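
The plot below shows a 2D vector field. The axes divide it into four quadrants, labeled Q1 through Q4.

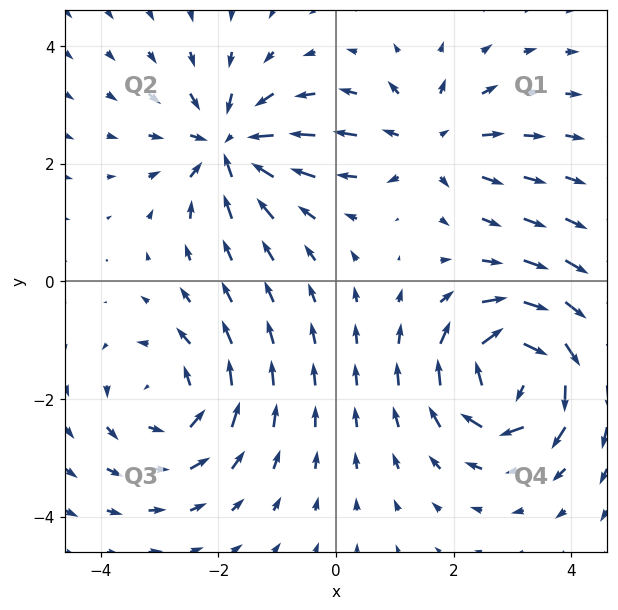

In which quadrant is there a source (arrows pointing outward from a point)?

The source sits at approximately (1.6, 2.4), which lies in quadrant Q1. The divergence there is about +4, positive as expected for a source.

Q1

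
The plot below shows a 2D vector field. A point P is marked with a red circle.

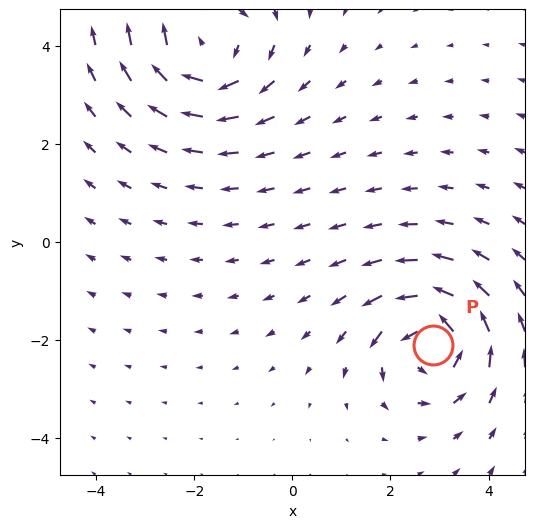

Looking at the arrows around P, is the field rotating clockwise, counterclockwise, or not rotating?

counterclockwise

Near P at (2.9, -2.1) the arrows circulate counterclockwise. The curl (z-component) there is about +5; positive curl means counterclockwise rotation.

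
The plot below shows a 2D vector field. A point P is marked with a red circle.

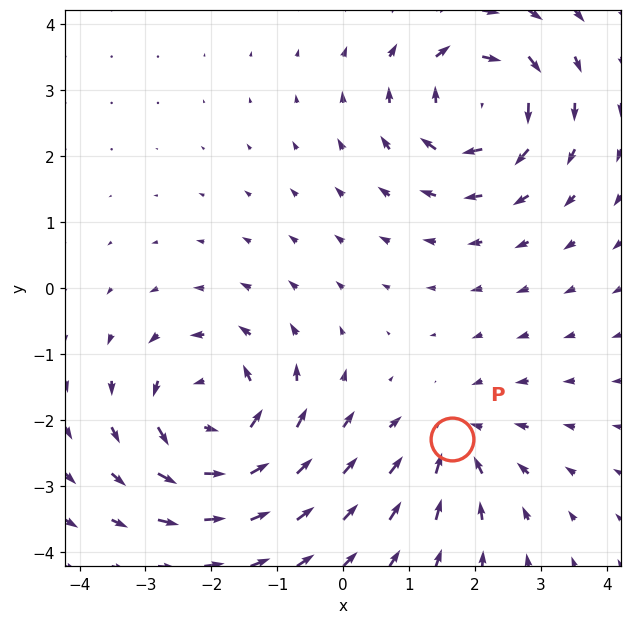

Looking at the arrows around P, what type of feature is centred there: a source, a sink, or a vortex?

At P (1.6, -2.3) the arrows converge inward. Divergence about -3, curl ≈0 — negative divergence with near-zero curl is a sink.

sink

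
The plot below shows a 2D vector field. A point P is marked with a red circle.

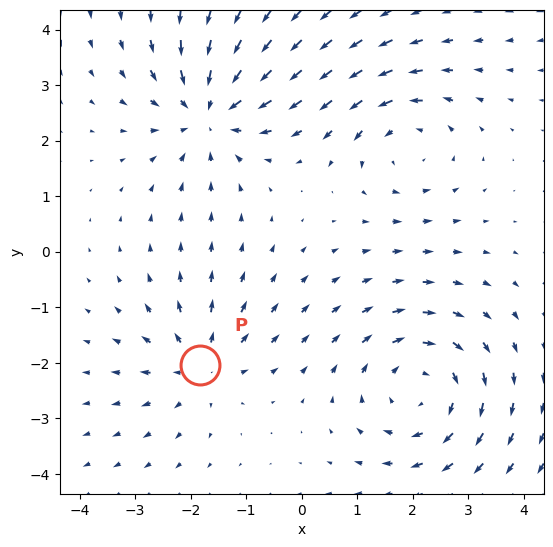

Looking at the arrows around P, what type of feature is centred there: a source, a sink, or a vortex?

source

At P (-1.8, -2.0) the arrows spread outward. Divergence about +4, curl ≈0 — positive divergence with near-zero curl is a source.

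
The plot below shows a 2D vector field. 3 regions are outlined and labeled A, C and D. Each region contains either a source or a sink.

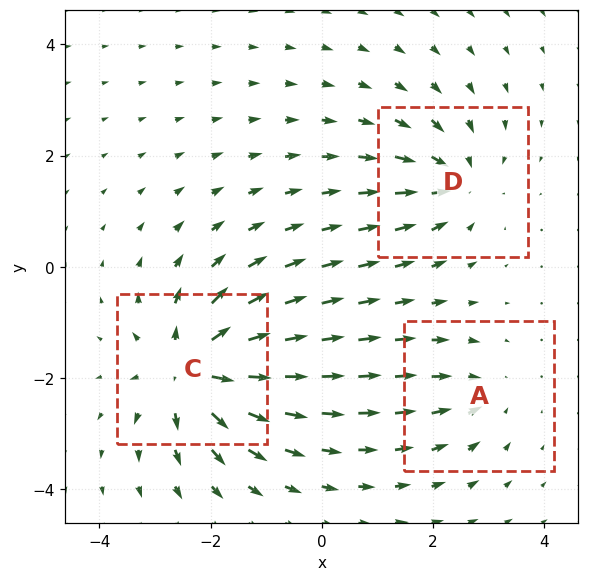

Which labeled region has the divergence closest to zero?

A

Divergence at each region's feature centre — A: about -2, C: about +5, D: about -4. Region A is closest to zero.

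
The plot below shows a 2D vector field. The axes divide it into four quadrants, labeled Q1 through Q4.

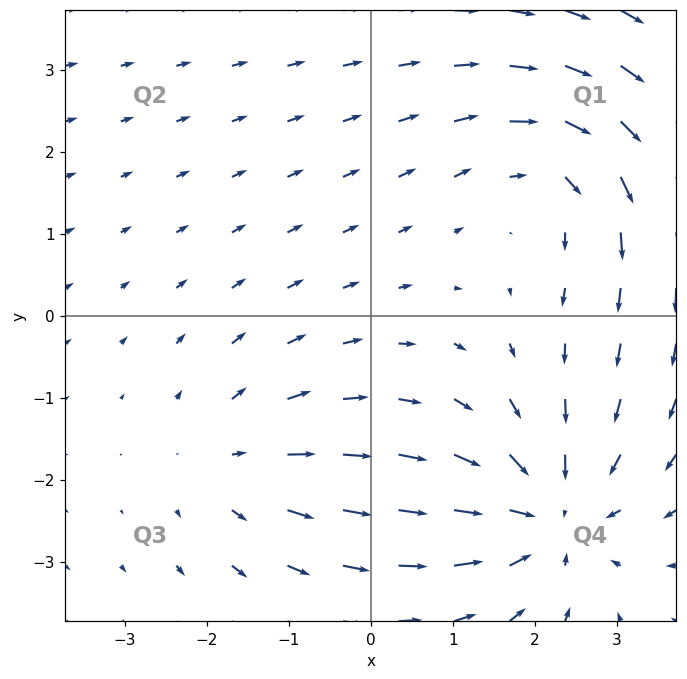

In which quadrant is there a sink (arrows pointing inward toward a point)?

Q4

The sink sits at approximately (2.2, -2.4), which lies in quadrant Q4. The divergence there is about -5, negative as expected for a sink.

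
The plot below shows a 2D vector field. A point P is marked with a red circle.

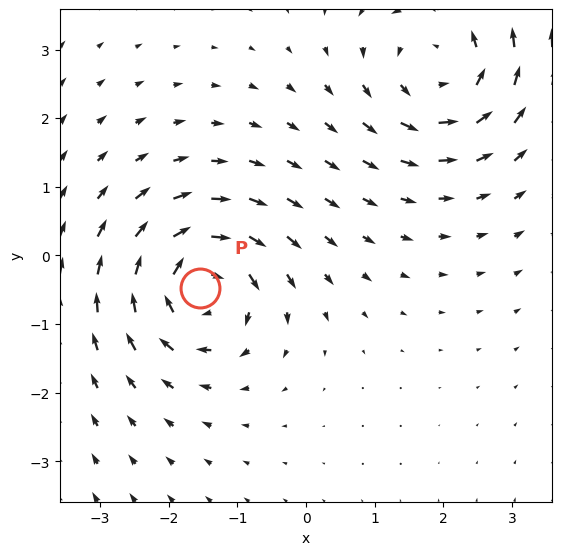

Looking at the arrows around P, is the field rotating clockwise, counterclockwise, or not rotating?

Near P at (-1.5, -0.5) the arrows circulate clockwise. The curl (z-component) there is about -6; negative curl means clockwise rotation.

clockwise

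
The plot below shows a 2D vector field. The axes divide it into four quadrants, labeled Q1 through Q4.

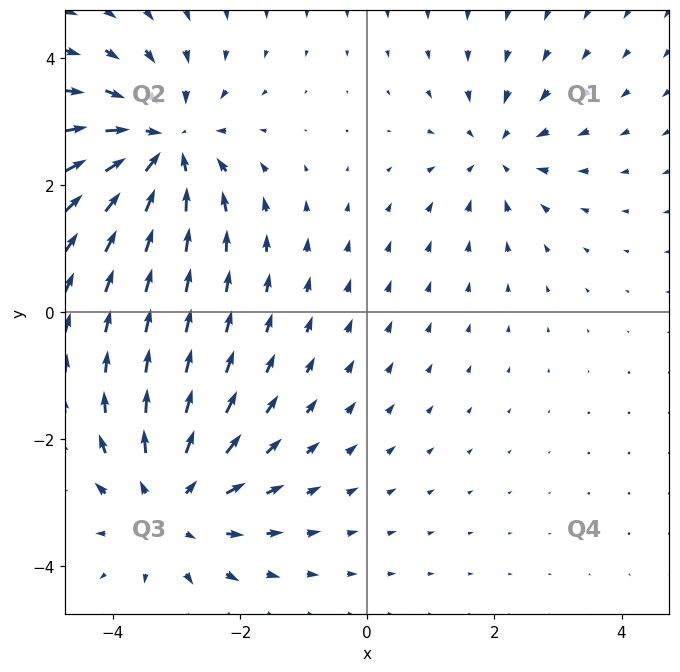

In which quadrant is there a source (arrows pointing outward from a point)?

The source sits at approximately (-3.1, -3.0), which lies in quadrant Q3. The divergence there is about +4, positive as expected for a source.

Q3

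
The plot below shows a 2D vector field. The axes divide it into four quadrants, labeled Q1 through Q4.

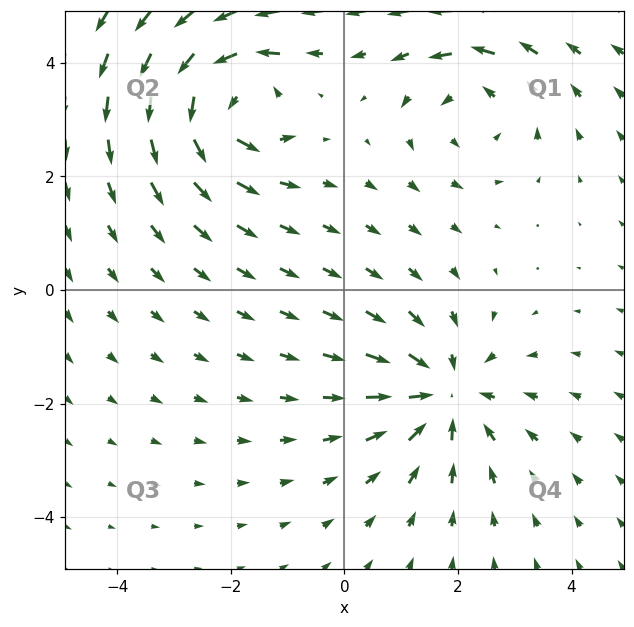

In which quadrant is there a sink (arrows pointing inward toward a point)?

Q4

The sink sits at approximately (1.8, -1.8), which lies in quadrant Q4. The divergence there is about -4, negative as expected for a sink.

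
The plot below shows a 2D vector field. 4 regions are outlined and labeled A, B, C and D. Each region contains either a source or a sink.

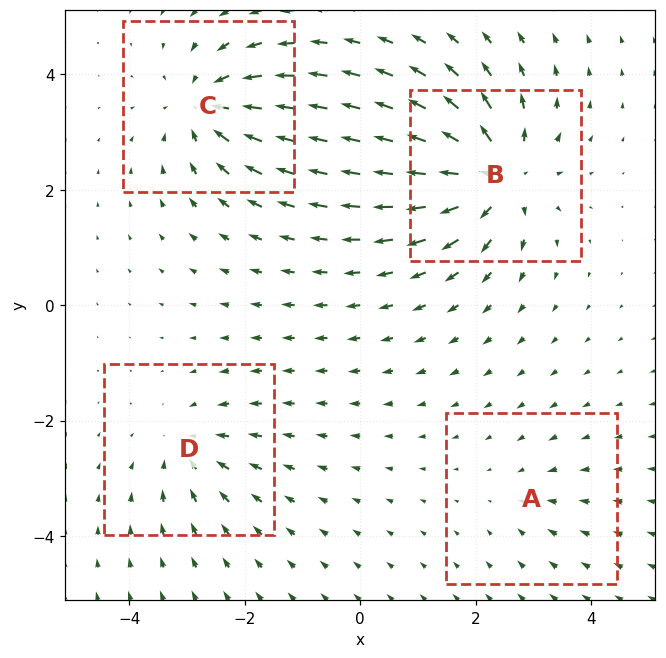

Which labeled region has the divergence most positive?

B

Divergence at each region's feature centre — A: about -2, B: about +7, C: about -6, D: about -4. Region B is most positive.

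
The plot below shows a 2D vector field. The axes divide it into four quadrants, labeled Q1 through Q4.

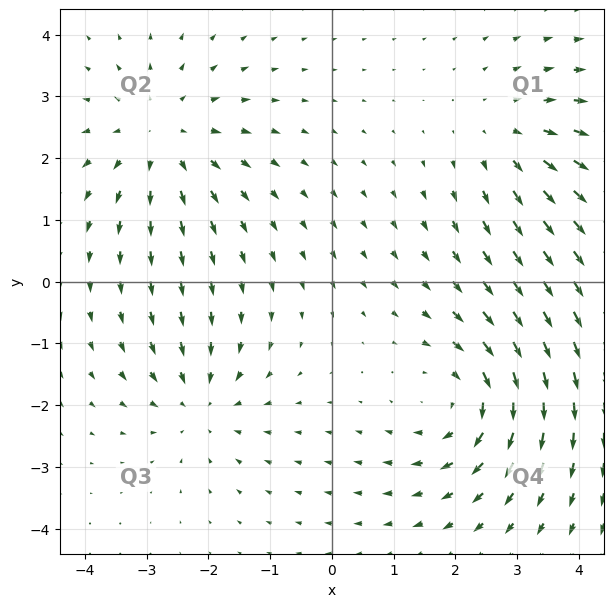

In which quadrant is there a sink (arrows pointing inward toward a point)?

Q3

The sink sits at approximately (-2.1, -2.0), which lies in quadrant Q3. The divergence there is about -4, negative as expected for a sink.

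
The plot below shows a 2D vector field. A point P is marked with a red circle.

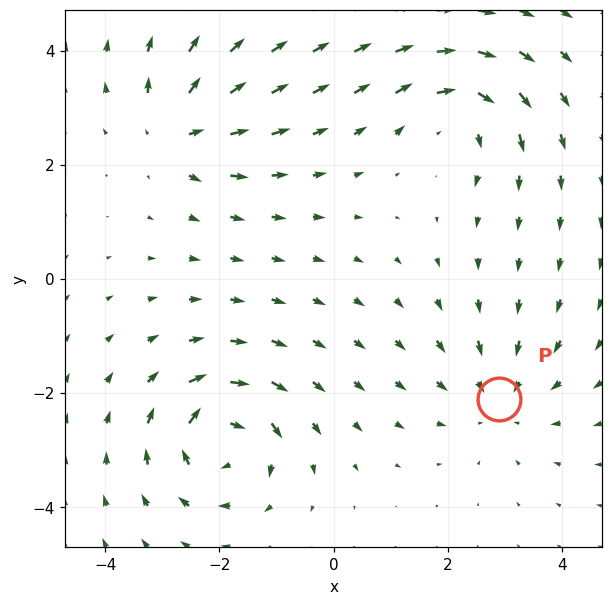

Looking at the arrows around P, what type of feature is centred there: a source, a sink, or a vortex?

At P (2.9, -2.1) the arrows converge inward. Divergence about -3, curl ≈0 — negative divergence with near-zero curl is a sink.

sink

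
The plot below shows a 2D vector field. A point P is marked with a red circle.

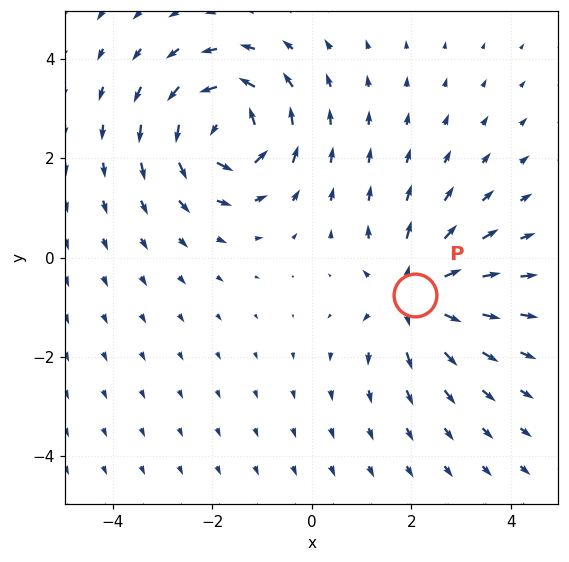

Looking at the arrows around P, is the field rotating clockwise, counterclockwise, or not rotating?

not rotating

Near P at (2.1, -0.7) the arrows show no circulation. The curl there is ≈0.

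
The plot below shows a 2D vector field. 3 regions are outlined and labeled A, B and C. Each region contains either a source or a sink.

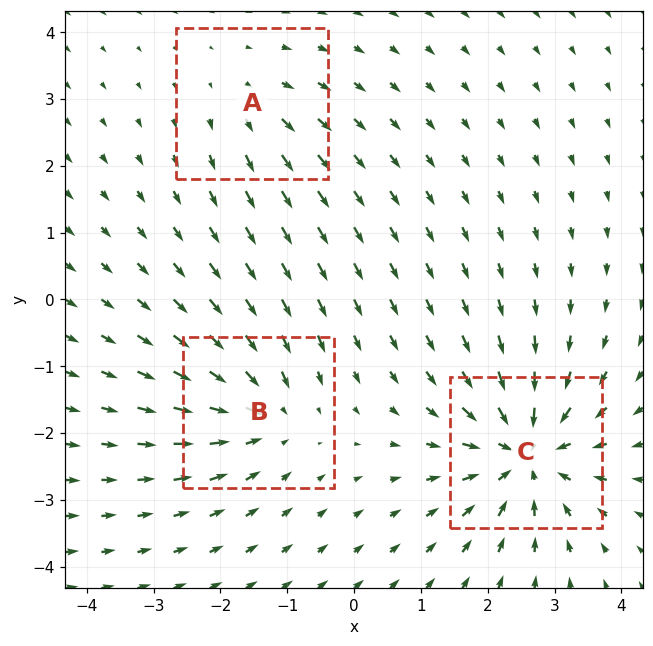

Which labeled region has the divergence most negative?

Divergence at each region's feature centre — A: about +2, B: about -4, C: about -6. Region C is most negative.

C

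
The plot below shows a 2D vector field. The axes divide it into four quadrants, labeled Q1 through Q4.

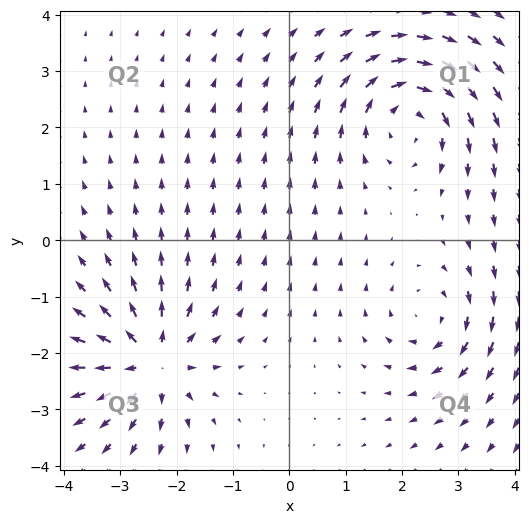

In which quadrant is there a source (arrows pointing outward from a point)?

Q3

The source sits at approximately (-2.4, -2.1), which lies in quadrant Q3. The divergence there is about +6, positive as expected for a source.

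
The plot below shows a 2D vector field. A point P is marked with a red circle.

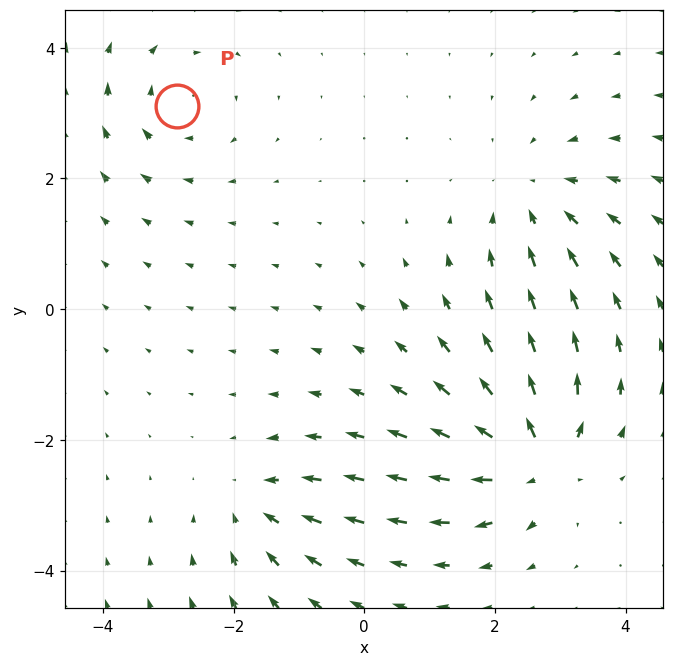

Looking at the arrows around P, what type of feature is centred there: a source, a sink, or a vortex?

At P (-2.9, 3.1) the arrows circulate clockwise. Divergence ≈0, curl about -4 — near-zero divergence with nonzero curl is a vortex.

vortex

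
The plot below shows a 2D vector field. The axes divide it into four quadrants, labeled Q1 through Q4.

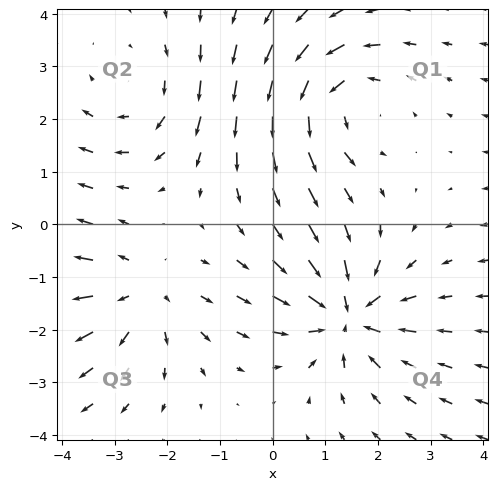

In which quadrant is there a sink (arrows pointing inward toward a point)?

The sink sits at approximately (1.4, -1.7), which lies in quadrant Q4. The divergence there is about -4, negative as expected for a sink.

Q4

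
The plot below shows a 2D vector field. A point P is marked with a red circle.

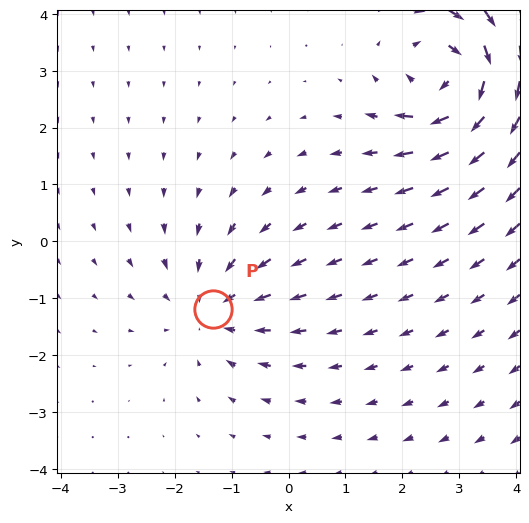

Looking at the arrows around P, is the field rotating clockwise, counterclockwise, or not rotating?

Near P at (-1.3, -1.2) the arrows show no circulation. The curl there is ≈0.

not rotating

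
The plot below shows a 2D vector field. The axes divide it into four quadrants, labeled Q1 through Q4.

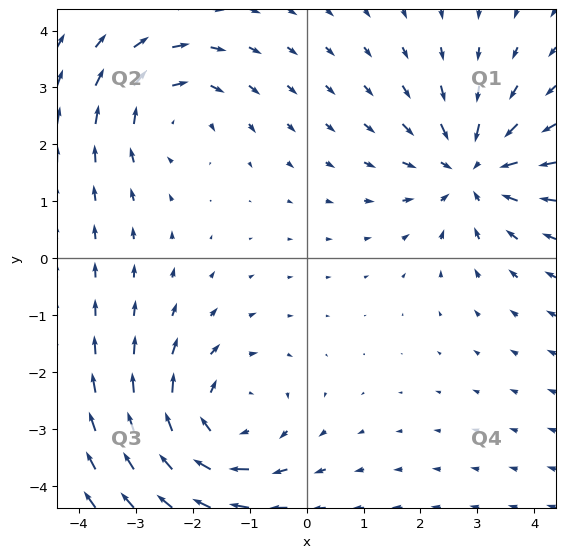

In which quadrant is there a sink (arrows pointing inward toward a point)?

Q1

The sink sits at approximately (2.9, 1.5), which lies in quadrant Q1. The divergence there is about -3, negative as expected for a sink.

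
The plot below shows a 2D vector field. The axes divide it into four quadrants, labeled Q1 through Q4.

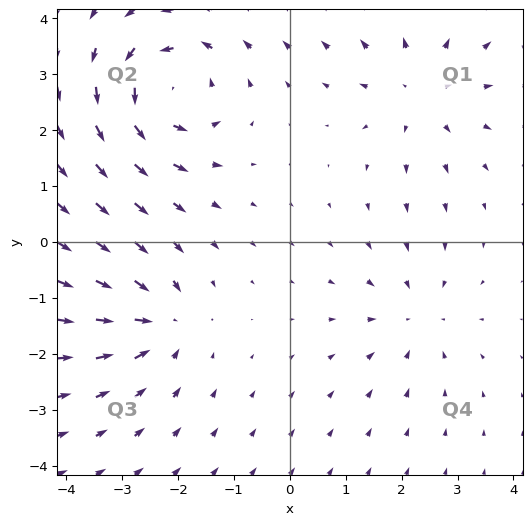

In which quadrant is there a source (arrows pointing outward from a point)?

The source sits at approximately (2.4, 2.7), which lies in quadrant Q1. The divergence there is about +3, positive as expected for a source.

Q1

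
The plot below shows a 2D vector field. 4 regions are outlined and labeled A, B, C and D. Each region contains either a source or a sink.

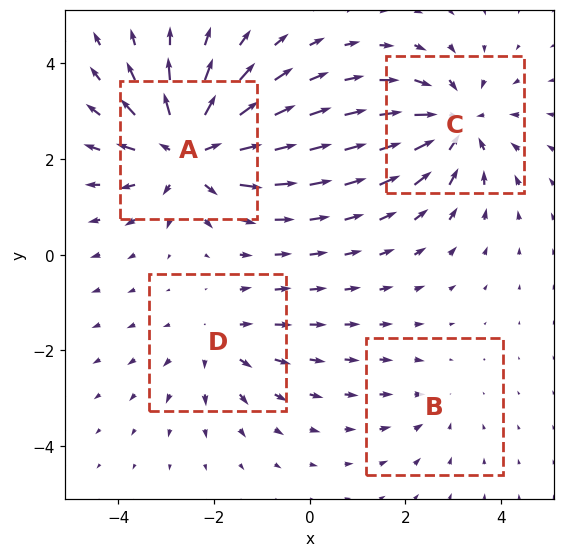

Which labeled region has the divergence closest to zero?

Divergence at each region's feature centre — A: about +6, B: about -2, C: about -5, D: about +3. Region B is closest to zero.

B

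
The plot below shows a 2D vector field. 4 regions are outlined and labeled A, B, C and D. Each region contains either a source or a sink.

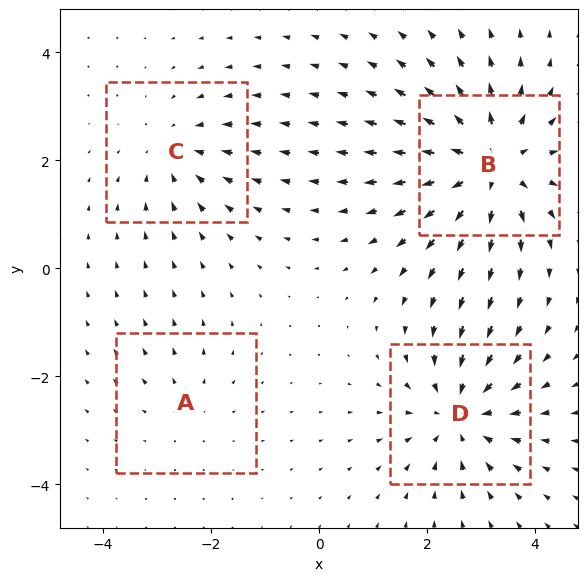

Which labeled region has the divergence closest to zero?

Divergence at each region's feature centre — A: about +2, B: about +7, C: about -3, D: about -5. Region A is closest to zero.

A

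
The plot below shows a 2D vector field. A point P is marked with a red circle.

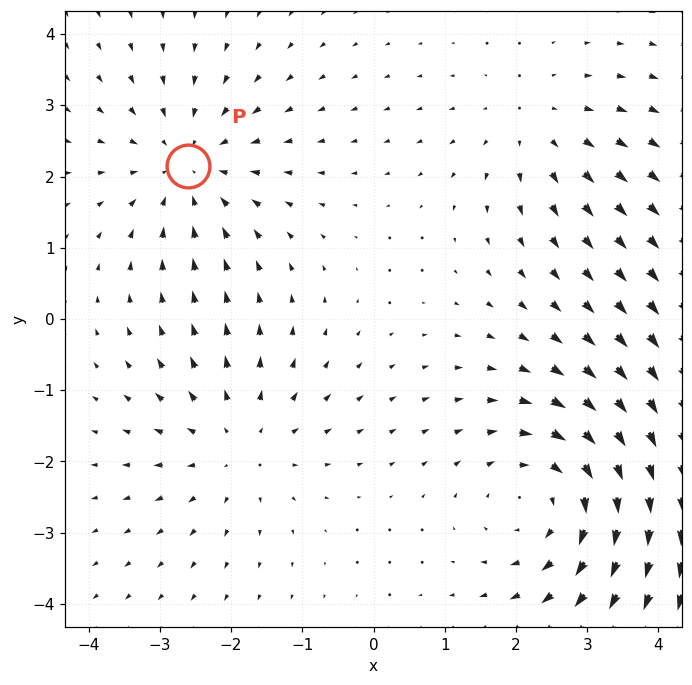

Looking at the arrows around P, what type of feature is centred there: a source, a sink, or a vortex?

At P (-2.6, 2.2) the arrows converge inward. Divergence about -3, curl ≈0 — negative divergence with near-zero curl is a sink.

sink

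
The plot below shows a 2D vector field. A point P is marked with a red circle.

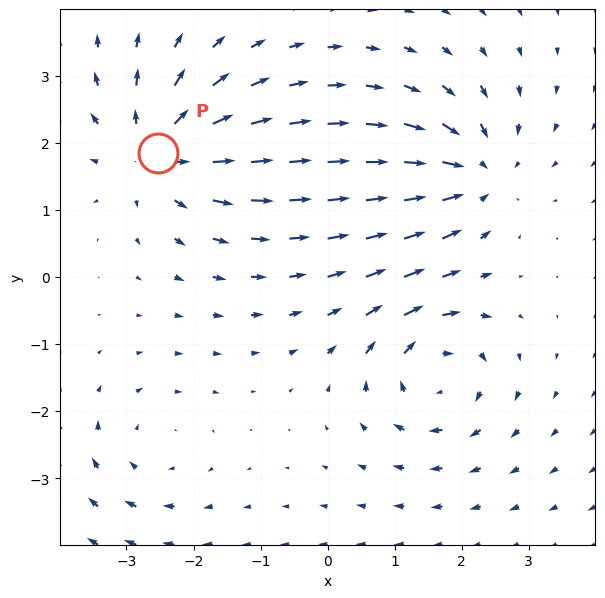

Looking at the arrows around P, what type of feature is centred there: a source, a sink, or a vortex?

At P (-2.5, 1.8) the arrows spread outward. Divergence about +5, curl ≈0 — positive divergence with near-zero curl is a source.

source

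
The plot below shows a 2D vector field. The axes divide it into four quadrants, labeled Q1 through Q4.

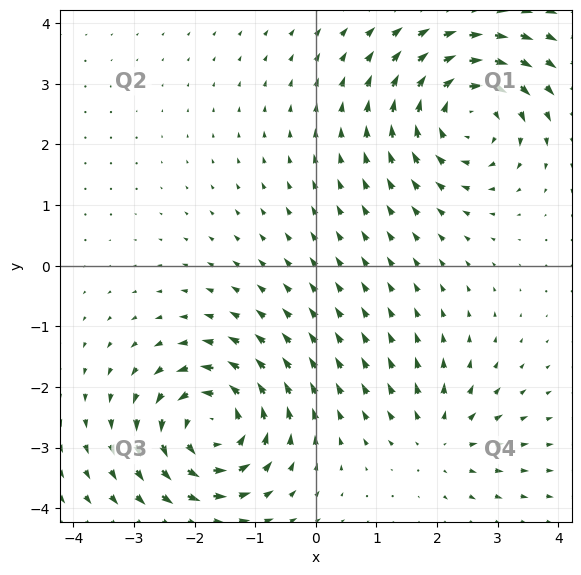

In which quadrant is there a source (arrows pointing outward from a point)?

The source sits at approximately (2.1, -2.8), which lies in quadrant Q4. The divergence there is about +4, positive as expected for a source.

Q4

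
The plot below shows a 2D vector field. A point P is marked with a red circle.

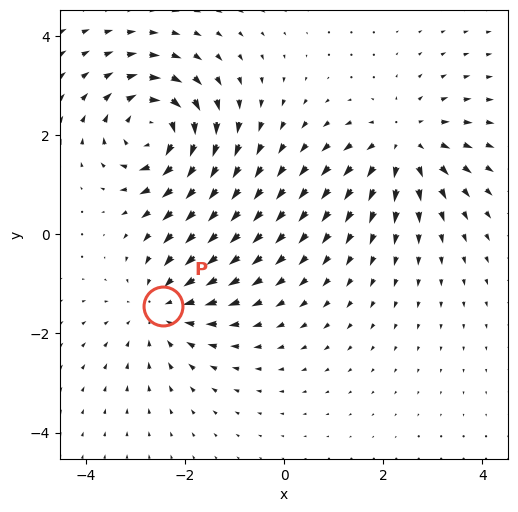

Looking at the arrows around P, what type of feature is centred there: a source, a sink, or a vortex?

At P (-2.4, -1.5) the arrows converge inward. Divergence about -3, curl ≈0 — negative divergence with near-zero curl is a sink.

sink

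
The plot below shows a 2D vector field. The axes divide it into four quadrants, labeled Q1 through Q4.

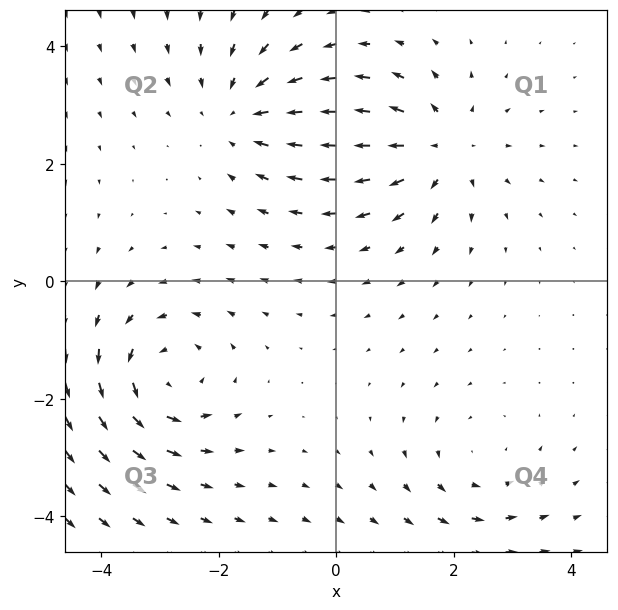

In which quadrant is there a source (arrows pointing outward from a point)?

Q1

The source sits at approximately (1.8, 2.3), which lies in quadrant Q1. The divergence there is about +5, positive as expected for a source.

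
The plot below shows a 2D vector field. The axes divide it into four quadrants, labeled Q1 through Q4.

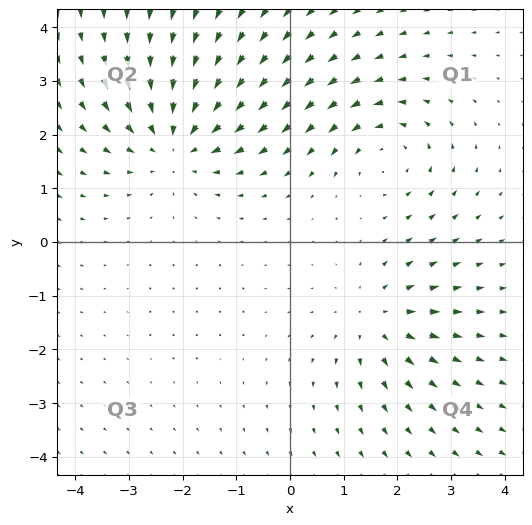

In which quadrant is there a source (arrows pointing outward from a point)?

The source sits at approximately (1.6, -1.5), which lies in quadrant Q4. The divergence there is about +3, positive as expected for a source.

Q4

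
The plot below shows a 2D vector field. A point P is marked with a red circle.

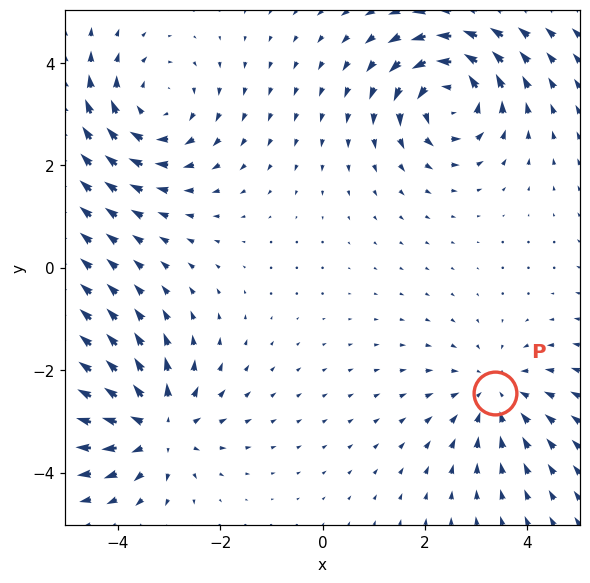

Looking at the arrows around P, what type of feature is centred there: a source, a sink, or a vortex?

At P (3.4, -2.5) the arrows converge inward. Divergence about -2, curl ≈0 — negative divergence with near-zero curl is a sink.

sink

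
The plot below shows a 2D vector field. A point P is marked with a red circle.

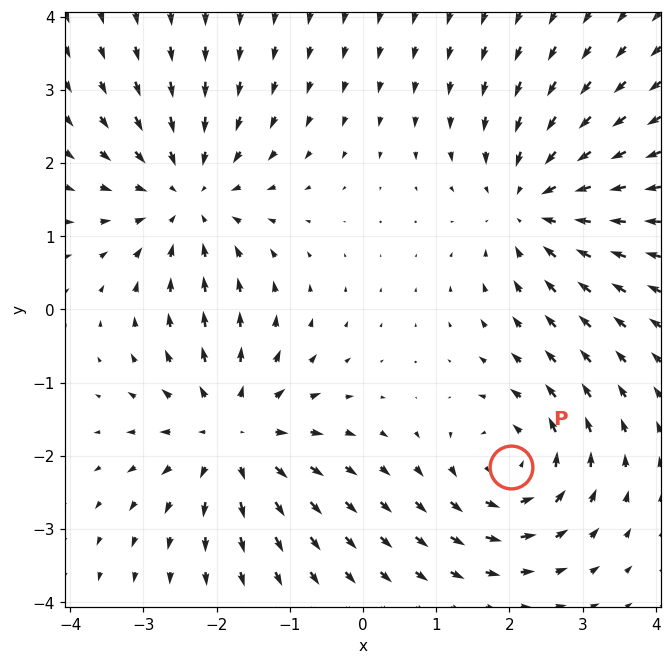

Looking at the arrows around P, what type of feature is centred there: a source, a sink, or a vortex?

At P (2.0, -2.1) the arrows circulate counterclockwise. Divergence ≈0, curl about +5 — near-zero divergence with nonzero curl is a vortex.

vortex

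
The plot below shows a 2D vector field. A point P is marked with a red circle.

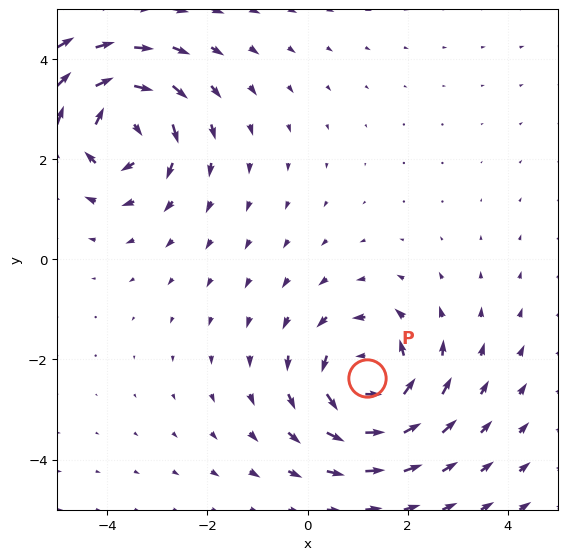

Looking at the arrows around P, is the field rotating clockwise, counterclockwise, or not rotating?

counterclockwise

Near P at (1.2, -2.4) the arrows circulate counterclockwise. The curl (z-component) there is about +4; positive curl means counterclockwise rotation.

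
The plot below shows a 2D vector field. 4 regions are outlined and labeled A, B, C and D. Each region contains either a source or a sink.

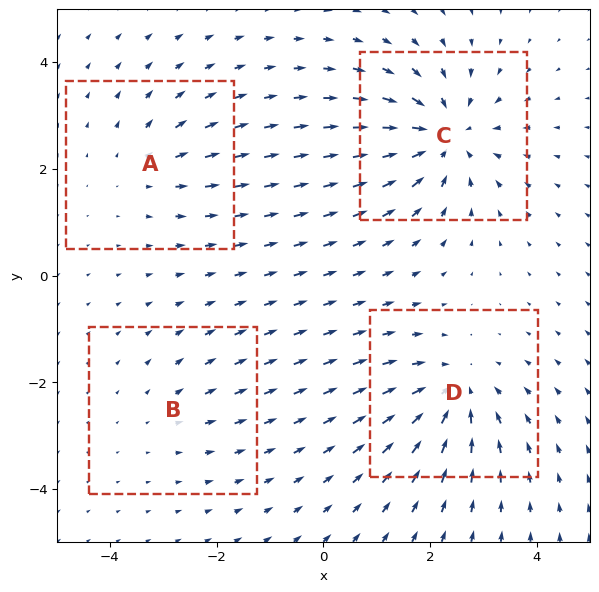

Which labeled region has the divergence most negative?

C

Divergence at each region's feature centre — A: about +3, B: about +2, C: about -6, D: about -5. Region C is most negative.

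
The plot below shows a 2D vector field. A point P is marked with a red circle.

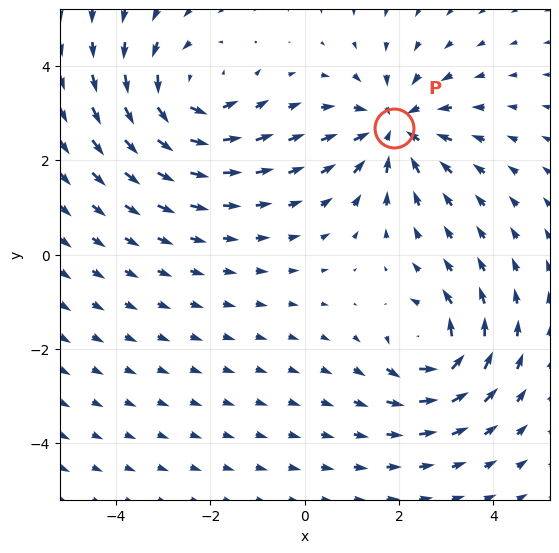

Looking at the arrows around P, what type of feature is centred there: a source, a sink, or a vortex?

sink

At P (1.9, 2.7) the arrows converge inward. Divergence about -3, curl ≈0 — negative divergence with near-zero curl is a sink.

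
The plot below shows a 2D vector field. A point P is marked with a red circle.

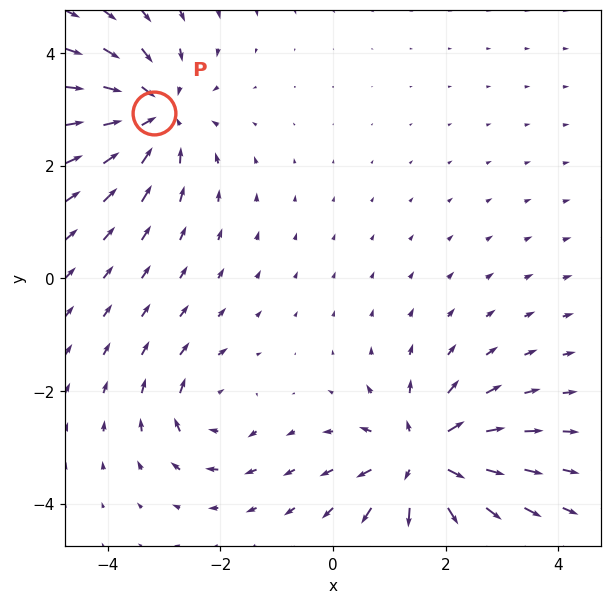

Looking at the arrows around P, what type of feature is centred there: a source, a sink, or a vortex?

sink

At P (-3.2, 2.9) the arrows converge inward. Divergence about -5, curl ≈0 — negative divergence with near-zero curl is a sink.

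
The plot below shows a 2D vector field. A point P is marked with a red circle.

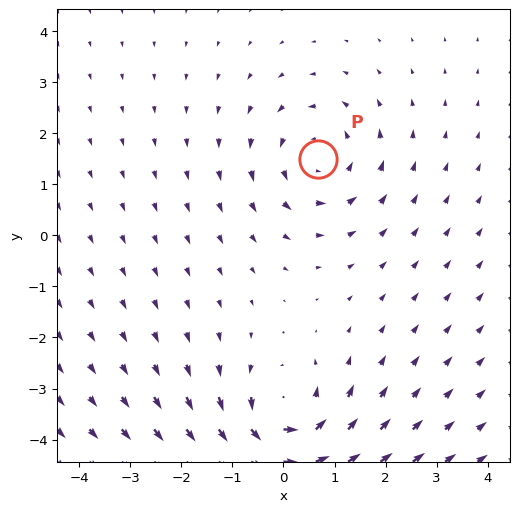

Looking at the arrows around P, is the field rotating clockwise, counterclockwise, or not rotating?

Near P at (0.7, 1.5) the arrows circulate counterclockwise. The curl (z-component) there is about +4; positive curl means counterclockwise rotation.

counterclockwise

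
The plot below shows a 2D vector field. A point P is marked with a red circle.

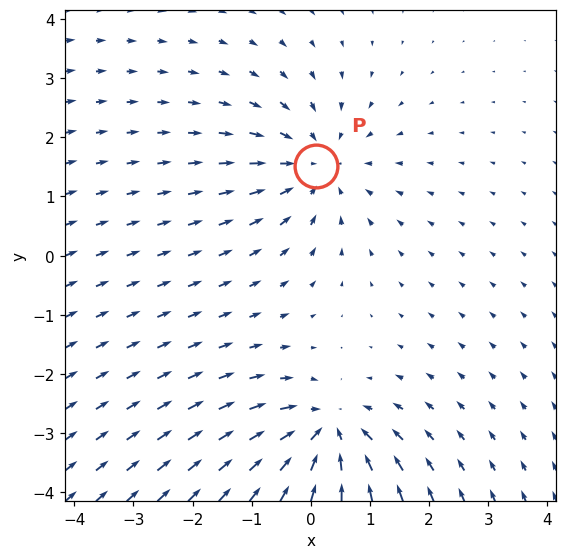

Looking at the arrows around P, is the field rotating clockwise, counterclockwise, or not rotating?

not rotating

Near P at (0.1, 1.5) the arrows show no circulation. The curl there is ≈0.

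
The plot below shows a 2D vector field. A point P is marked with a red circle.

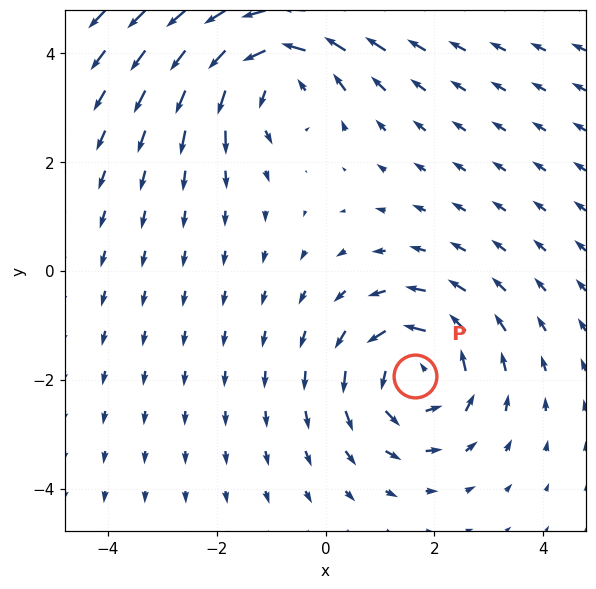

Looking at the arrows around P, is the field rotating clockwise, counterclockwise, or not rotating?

counterclockwise

Near P at (1.6, -1.9) the arrows circulate counterclockwise. The curl (z-component) there is about +3; positive curl means counterclockwise rotation.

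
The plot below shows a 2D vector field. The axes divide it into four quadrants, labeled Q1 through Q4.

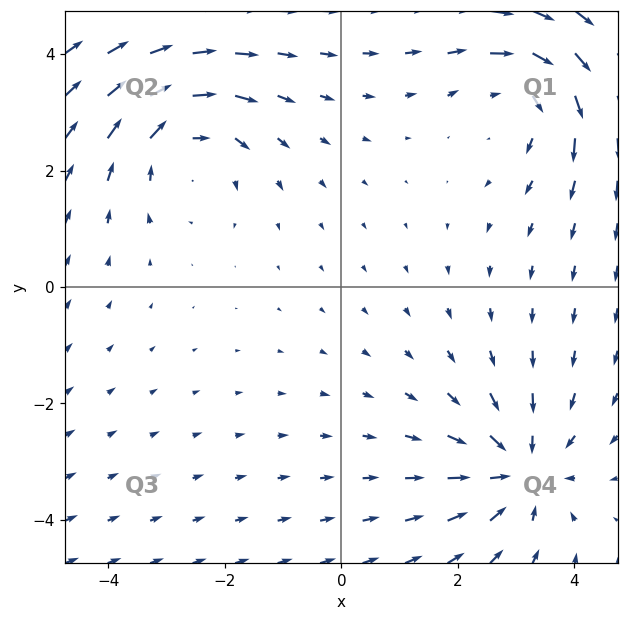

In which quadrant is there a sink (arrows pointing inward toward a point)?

Q4

The sink sits at approximately (3.1, -3.1), which lies in quadrant Q4. The divergence there is about -4, negative as expected for a sink.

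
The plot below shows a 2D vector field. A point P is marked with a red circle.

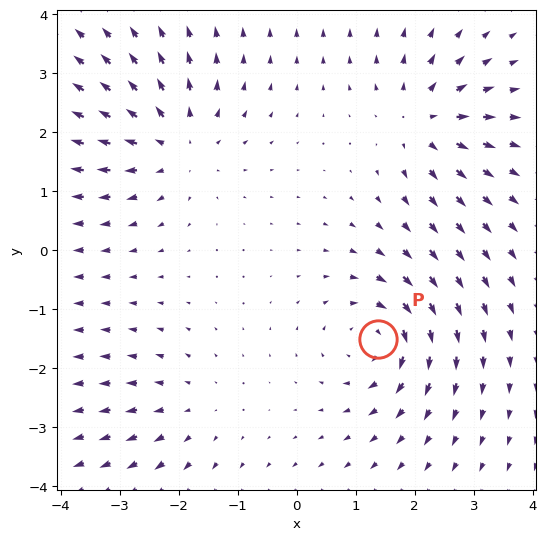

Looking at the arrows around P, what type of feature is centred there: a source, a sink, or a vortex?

At P (1.4, -1.5) the arrows circulate clockwise. Divergence ≈0, curl about -6 — near-zero divergence with nonzero curl is a vortex.

vortex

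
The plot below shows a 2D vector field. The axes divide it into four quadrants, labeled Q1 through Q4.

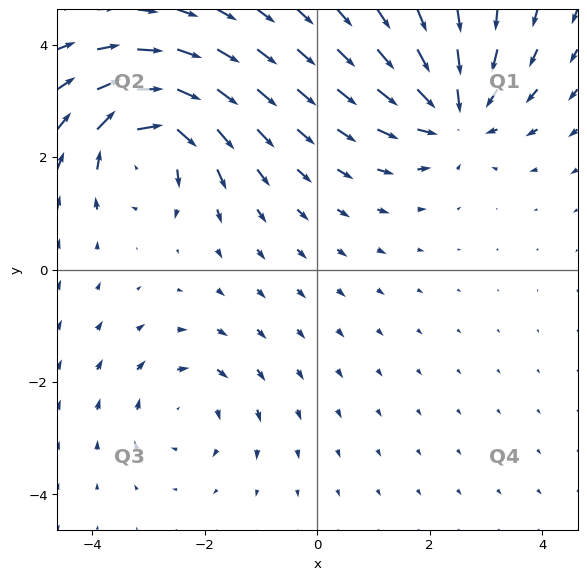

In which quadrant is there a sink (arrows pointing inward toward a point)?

The sink sits at approximately (2.4, 2.8), which lies in quadrant Q1. The divergence there is about -5, negative as expected for a sink.

Q1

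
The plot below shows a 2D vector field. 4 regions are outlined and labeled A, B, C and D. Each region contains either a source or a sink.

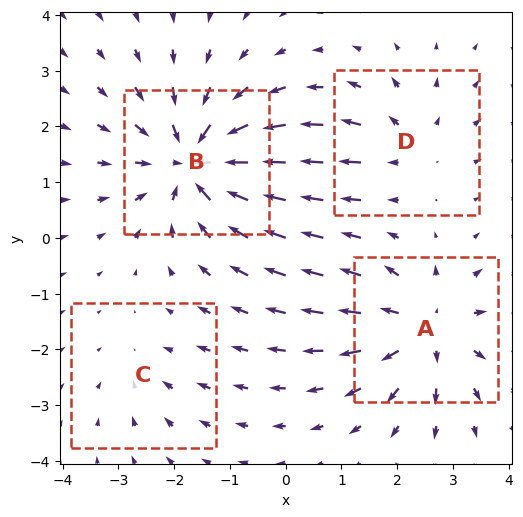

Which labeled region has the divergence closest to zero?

C

Divergence at each region's feature centre — A: about +5, B: about -6, C: about -2, D: about +3. Region C is closest to zero.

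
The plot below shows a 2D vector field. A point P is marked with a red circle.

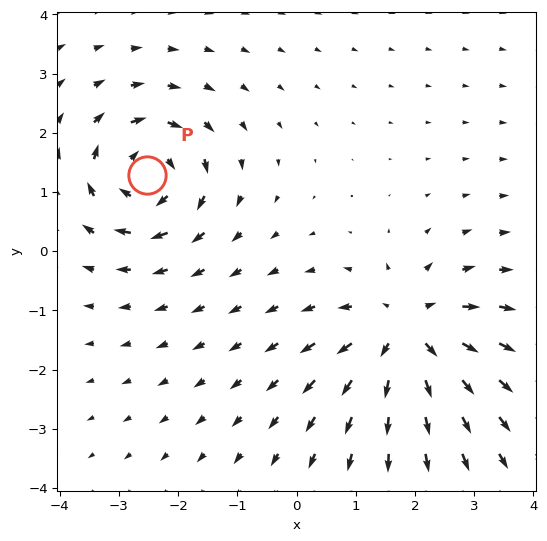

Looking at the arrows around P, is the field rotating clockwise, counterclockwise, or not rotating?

clockwise

Near P at (-2.5, 1.3) the arrows circulate clockwise. The curl (z-component) there is about -5; negative curl means clockwise rotation.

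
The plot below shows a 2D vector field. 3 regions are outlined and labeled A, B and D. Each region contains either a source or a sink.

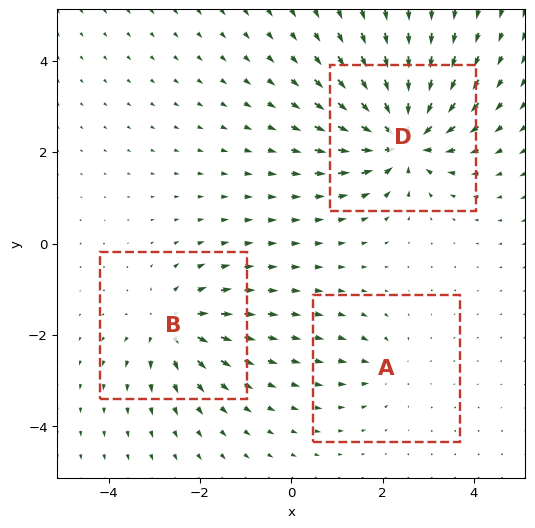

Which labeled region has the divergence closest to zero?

Divergence at each region's feature centre — A: about -2, B: about +4, D: about -6. Region A is closest to zero.

A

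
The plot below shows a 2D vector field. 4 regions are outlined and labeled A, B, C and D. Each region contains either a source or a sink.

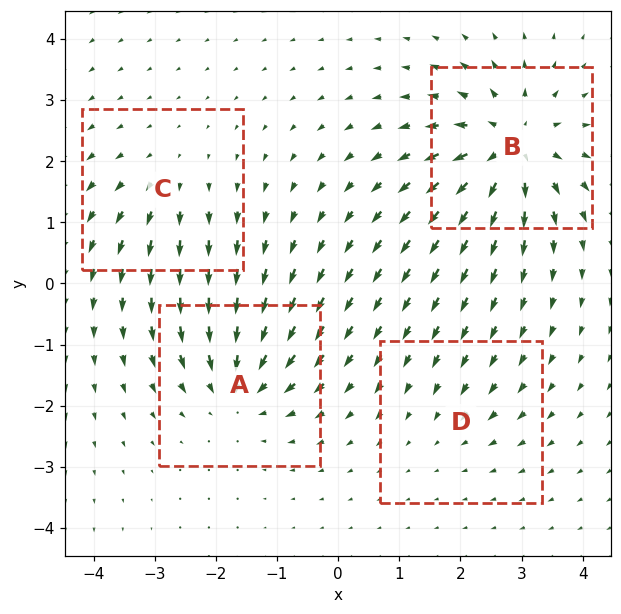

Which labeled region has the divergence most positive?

Divergence at each region's feature centre — A: about -6, B: about +8, C: about +3, D: about -2. Region B is most positive.

B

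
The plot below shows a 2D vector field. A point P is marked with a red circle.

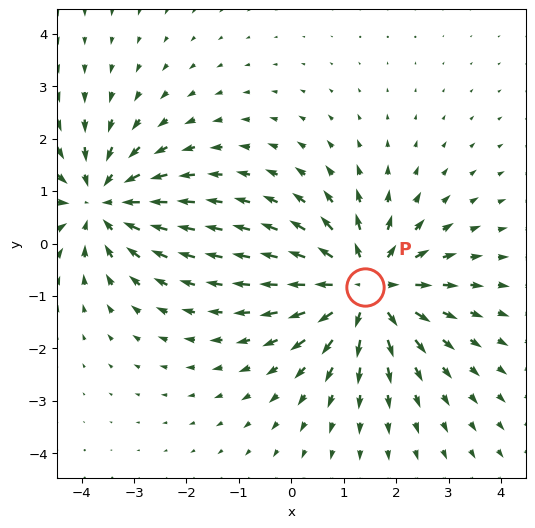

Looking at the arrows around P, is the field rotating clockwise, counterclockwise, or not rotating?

Near P at (1.4, -0.8) the arrows show no circulation. The curl there is ≈0.

not rotating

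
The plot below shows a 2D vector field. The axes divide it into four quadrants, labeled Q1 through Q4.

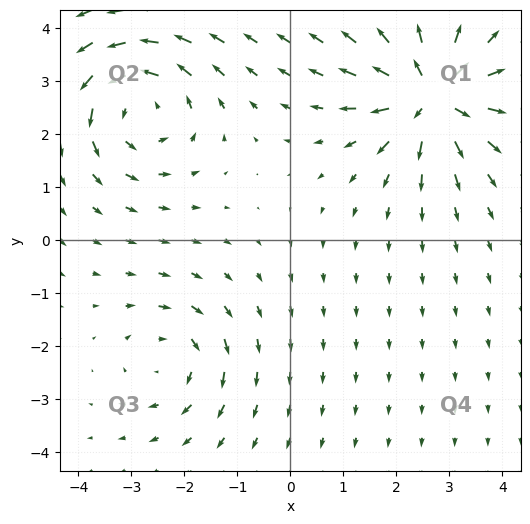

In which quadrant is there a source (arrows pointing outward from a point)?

Q1

The source sits at approximately (2.7, 2.7), which lies in quadrant Q1. The divergence there is about +6, positive as expected for a source.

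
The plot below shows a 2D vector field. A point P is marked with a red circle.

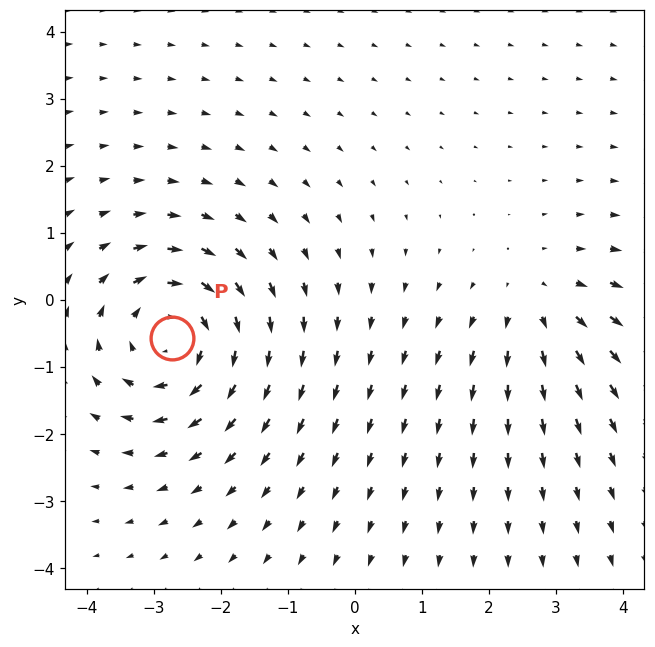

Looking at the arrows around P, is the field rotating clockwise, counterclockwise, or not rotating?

clockwise

Near P at (-2.7, -0.6) the arrows circulate clockwise. The curl (z-component) there is about -4; negative curl means clockwise rotation.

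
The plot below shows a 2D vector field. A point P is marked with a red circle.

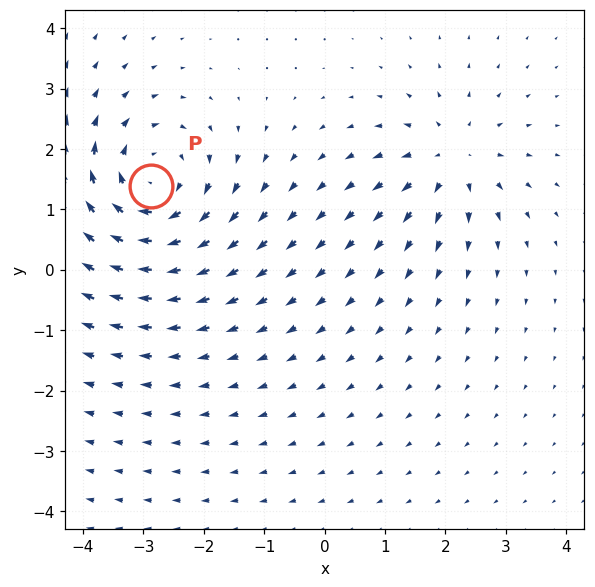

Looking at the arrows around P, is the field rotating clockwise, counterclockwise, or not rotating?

Near P at (-2.9, 1.4) the arrows circulate clockwise. The curl (z-component) there is about -4; negative curl means clockwise rotation.

clockwise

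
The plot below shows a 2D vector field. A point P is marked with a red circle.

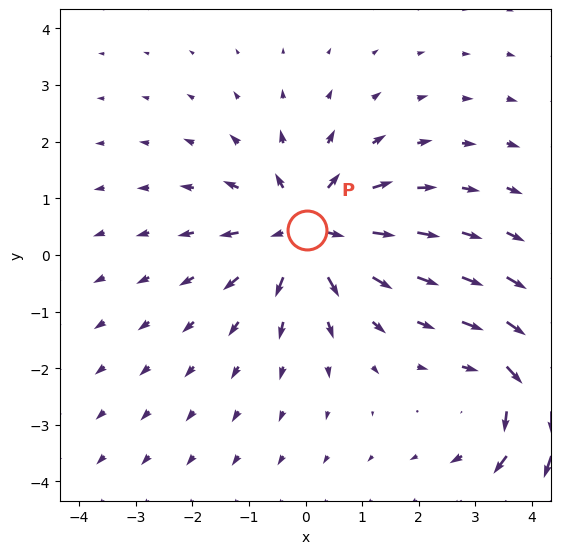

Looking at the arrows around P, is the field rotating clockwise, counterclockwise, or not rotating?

not rotating

Near P at (0.0, 0.4) the arrows show no circulation. The curl there is ≈0.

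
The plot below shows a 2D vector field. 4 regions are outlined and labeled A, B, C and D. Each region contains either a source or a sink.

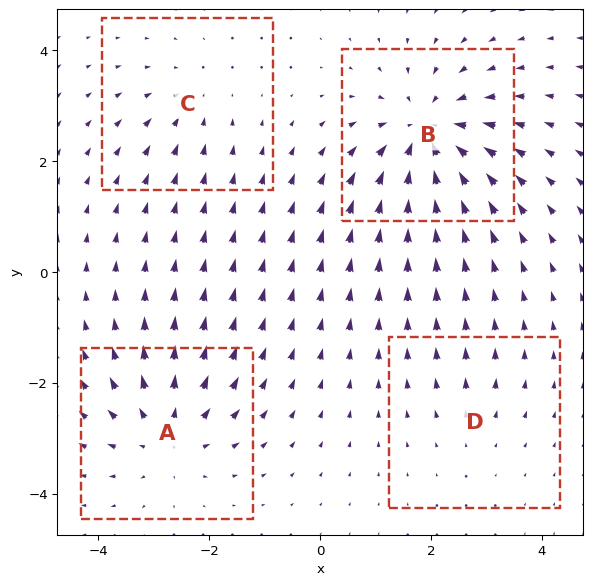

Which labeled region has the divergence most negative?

B

Divergence at each region's feature centre — A: about +5, B: about -7, C: about -3, D: about +2. Region B is most negative.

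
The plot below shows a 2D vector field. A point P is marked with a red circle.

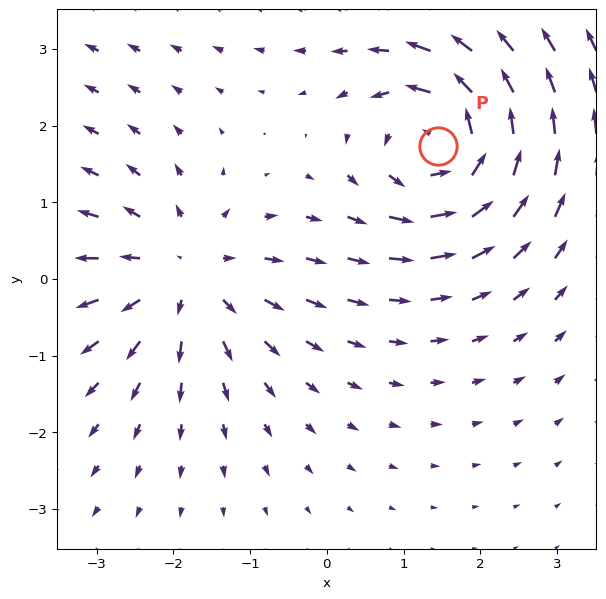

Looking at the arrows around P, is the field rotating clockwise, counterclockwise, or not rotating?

counterclockwise

Near P at (1.5, 1.7) the arrows circulate counterclockwise. The curl (z-component) there is about +6; positive curl means counterclockwise rotation.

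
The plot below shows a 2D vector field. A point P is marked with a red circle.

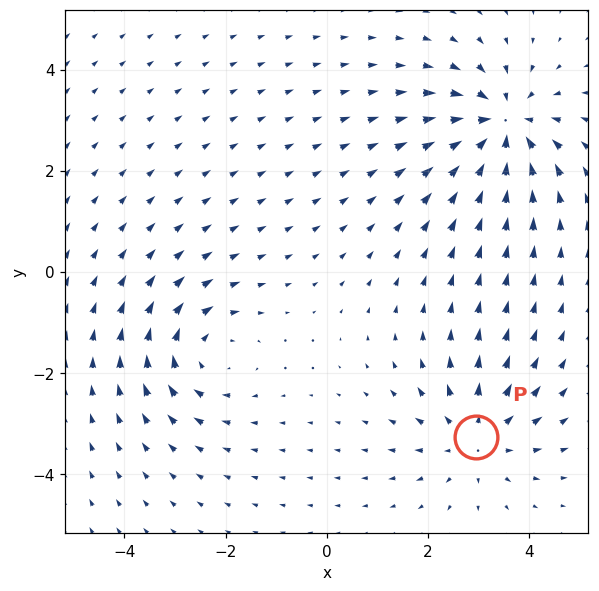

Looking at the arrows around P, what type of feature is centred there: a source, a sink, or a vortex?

source

At P (3.0, -3.3) the arrows spread outward. Divergence about +3, curl ≈0 — positive divergence with near-zero curl is a source.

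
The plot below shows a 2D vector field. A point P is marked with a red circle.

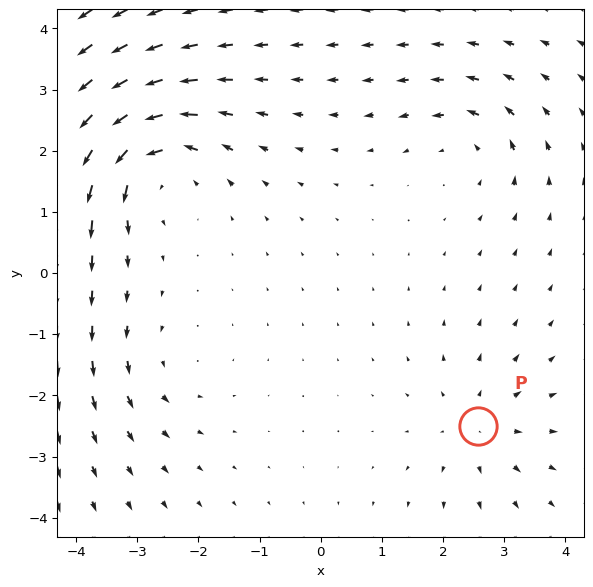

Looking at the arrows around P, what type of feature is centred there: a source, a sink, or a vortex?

At P (2.6, -2.5) the arrows spread outward. Divergence about +3, curl ≈0 — positive divergence with near-zero curl is a source.

source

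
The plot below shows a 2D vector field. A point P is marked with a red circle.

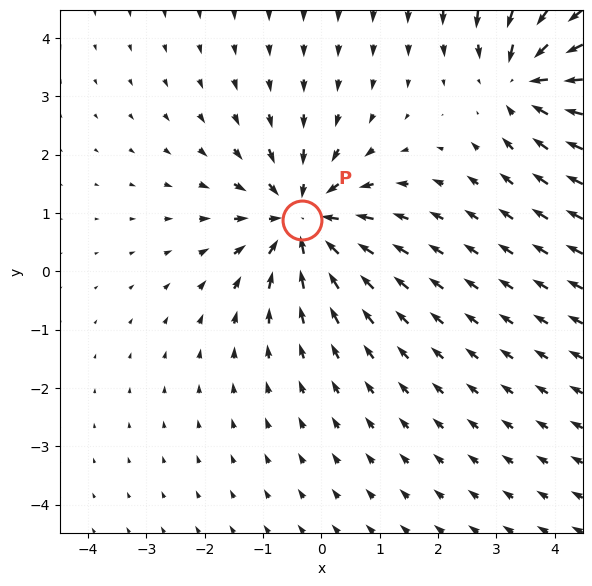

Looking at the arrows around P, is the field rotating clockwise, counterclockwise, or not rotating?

Near P at (-0.3, 0.9) the arrows show no circulation. The curl there is ≈0.

not rotating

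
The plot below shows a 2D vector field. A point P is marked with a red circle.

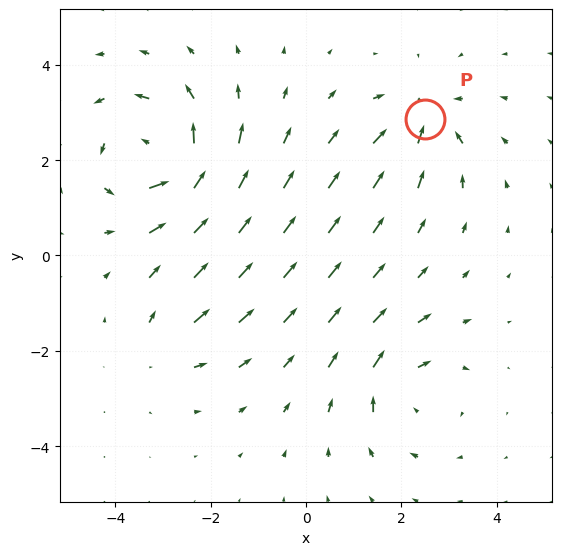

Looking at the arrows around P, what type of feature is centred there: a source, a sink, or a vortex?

At P (2.5, 2.9) the arrows converge inward. Divergence about -4, curl ≈0 — negative divergence with near-zero curl is a sink.

sink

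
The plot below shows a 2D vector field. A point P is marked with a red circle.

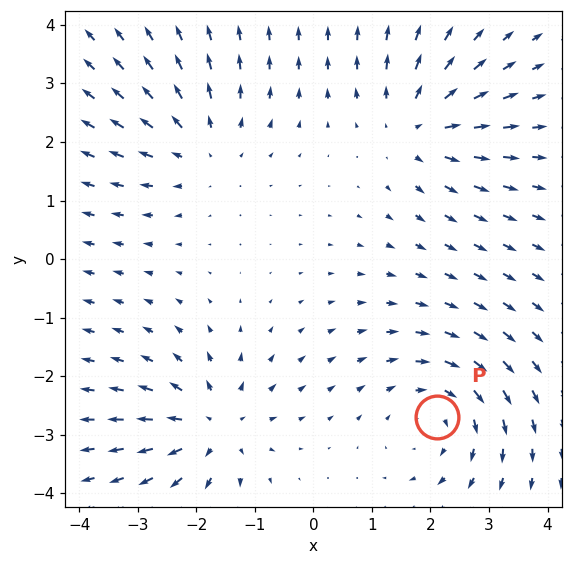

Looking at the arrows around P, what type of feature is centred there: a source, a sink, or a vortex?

vortex

At P (2.1, -2.7) the arrows circulate clockwise. Divergence ≈0, curl about -4 — near-zero divergence with nonzero curl is a vortex.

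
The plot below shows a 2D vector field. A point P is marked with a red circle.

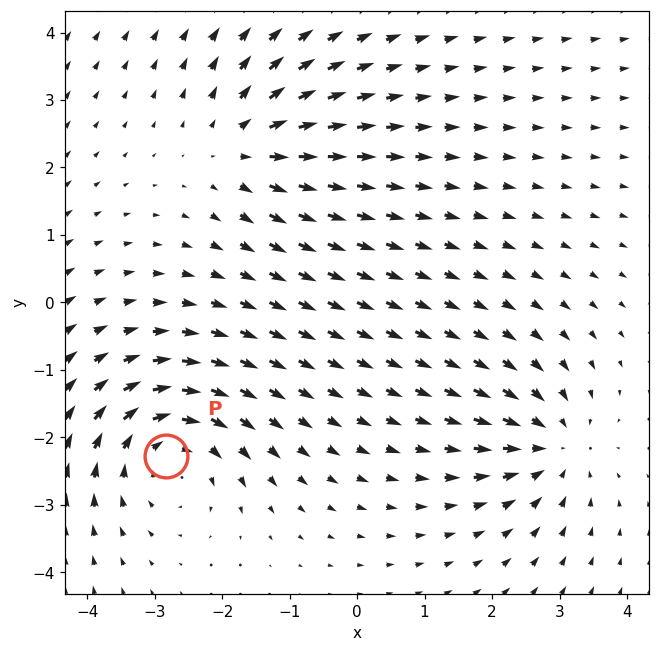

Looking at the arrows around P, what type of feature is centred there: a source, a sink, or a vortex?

At P (-2.8, -2.3) the arrows circulate clockwise. Divergence ≈0, curl about -4 — near-zero divergence with nonzero curl is a vortex.

vortex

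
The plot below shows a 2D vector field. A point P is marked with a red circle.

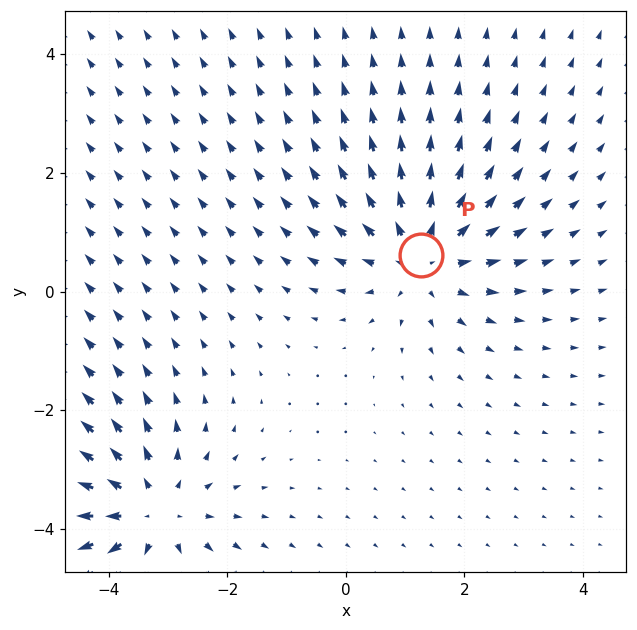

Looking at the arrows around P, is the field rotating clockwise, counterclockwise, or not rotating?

Near P at (1.3, 0.6) the arrows show no circulation. The curl there is ≈0.

not rotating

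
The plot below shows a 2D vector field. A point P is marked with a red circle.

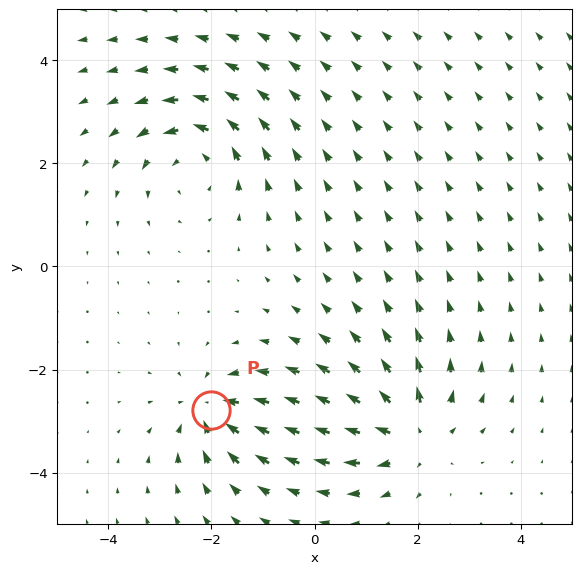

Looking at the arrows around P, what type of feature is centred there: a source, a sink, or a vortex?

sink

At P (-2.0, -2.8) the arrows converge inward. Divergence about -5, curl ≈0 — negative divergence with near-zero curl is a sink.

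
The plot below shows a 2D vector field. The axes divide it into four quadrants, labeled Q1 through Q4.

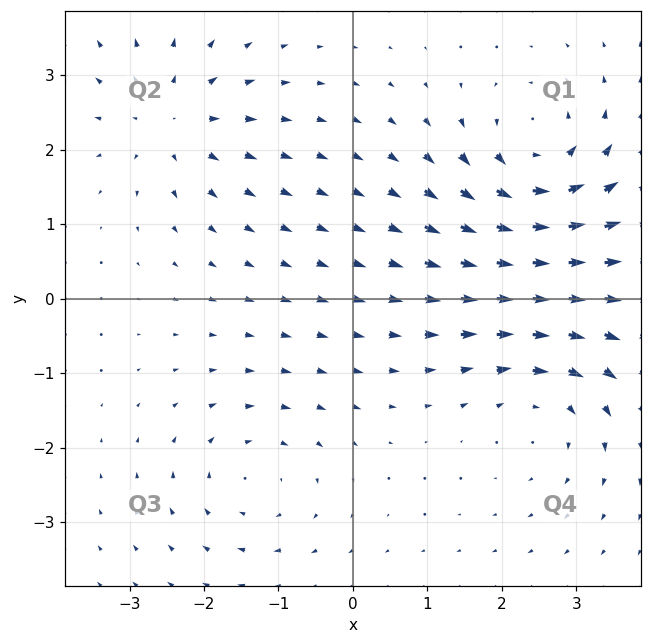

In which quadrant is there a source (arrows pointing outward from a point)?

The source sits at approximately (-2.4, 2.4), which lies in quadrant Q2. The divergence there is about +4, positive as expected for a source.

Q2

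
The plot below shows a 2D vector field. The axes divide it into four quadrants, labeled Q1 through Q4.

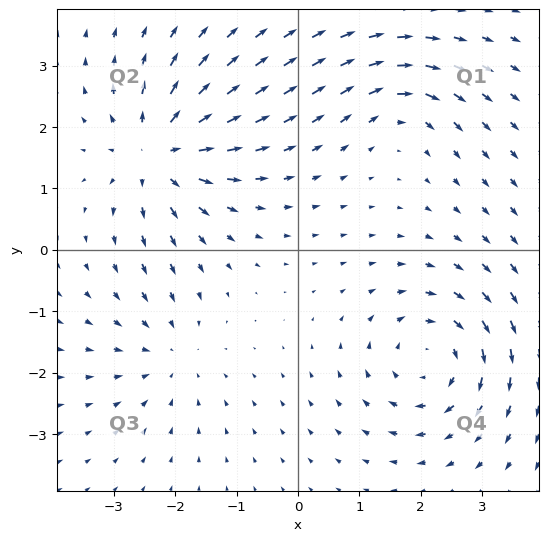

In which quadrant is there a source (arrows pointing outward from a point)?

The source sits at approximately (-2.3, 1.6), which lies in quadrant Q2. The divergence there is about +6, positive as expected for a source.

Q2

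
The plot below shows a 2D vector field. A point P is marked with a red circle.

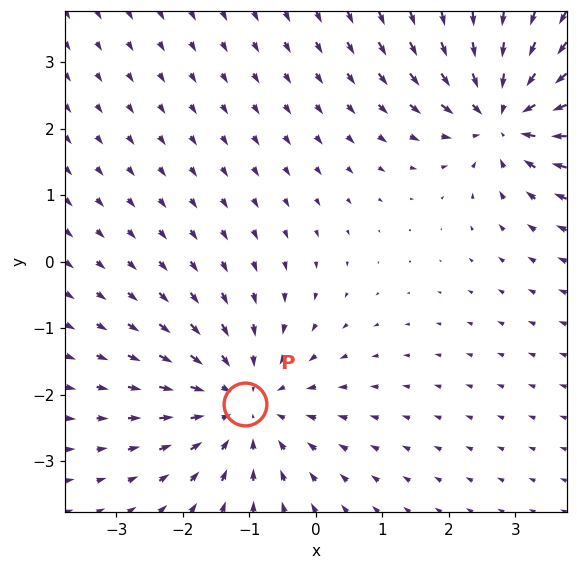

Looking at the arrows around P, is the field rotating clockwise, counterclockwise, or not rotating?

Near P at (-1.1, -2.1) the arrows show no circulation. The curl there is ≈0.

not rotating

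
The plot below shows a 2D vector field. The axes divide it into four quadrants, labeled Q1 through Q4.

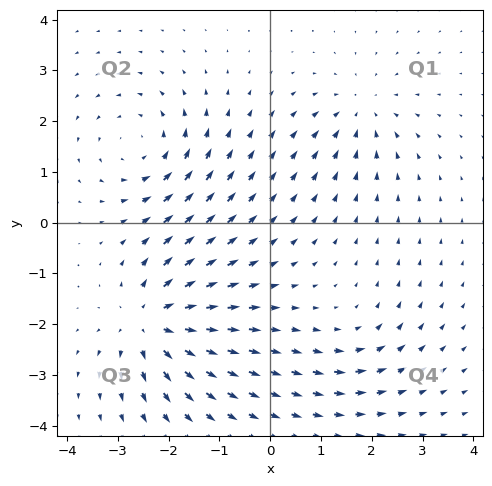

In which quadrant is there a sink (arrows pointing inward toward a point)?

The sink sits at approximately (1.8, 2.2), which lies in quadrant Q1. The divergence there is about -3, negative as expected for a sink.

Q1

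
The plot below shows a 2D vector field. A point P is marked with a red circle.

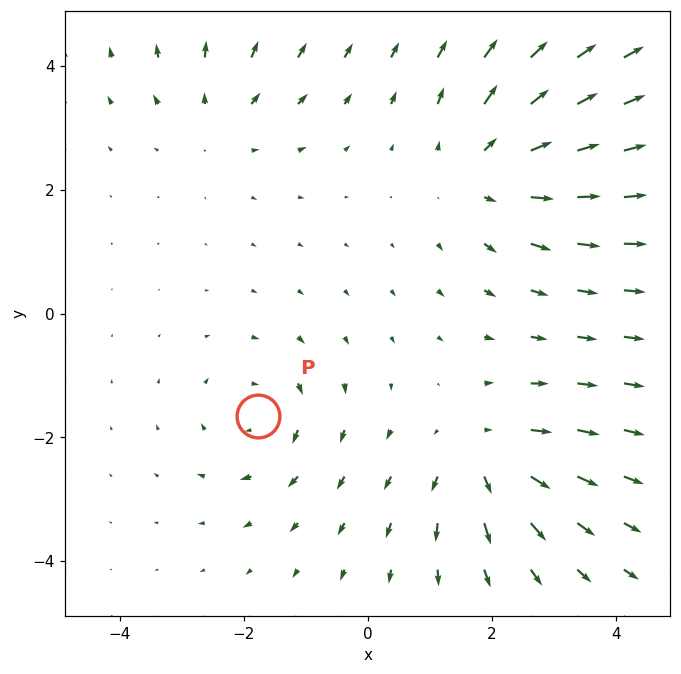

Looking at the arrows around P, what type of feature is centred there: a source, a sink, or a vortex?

At P (-1.8, -1.7) the arrows circulate clockwise. Divergence ≈0, curl about -4 — near-zero divergence with nonzero curl is a vortex.

vortex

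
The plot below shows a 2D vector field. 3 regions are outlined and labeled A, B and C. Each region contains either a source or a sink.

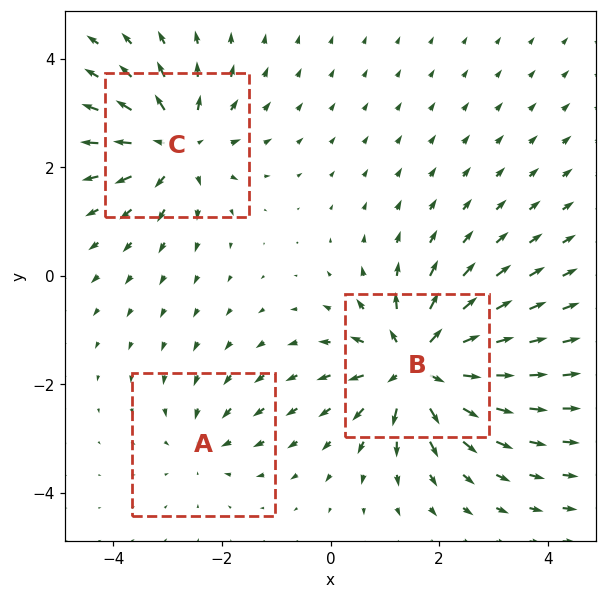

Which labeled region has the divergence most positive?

B

Divergence at each region's feature centre — A: about -2, B: about +6, C: about +4. Region B is most positive.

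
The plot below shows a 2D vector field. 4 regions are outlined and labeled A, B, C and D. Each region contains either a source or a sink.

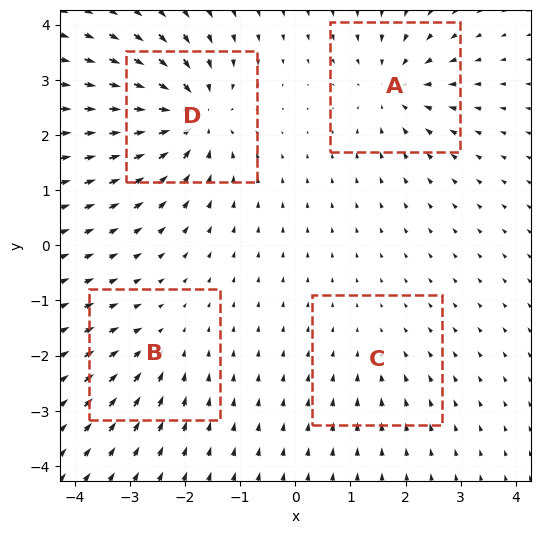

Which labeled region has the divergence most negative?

Divergence at each region's feature centre — A: about -5, B: about -3, C: about -2, D: about -8. Region D is most negative.

D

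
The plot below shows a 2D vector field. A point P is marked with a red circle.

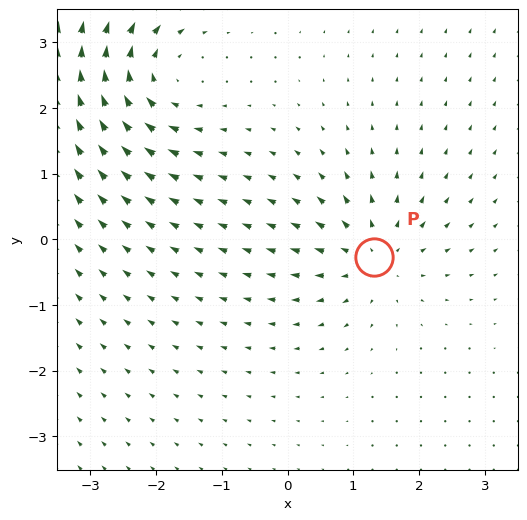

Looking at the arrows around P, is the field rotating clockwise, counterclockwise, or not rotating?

not rotating

Near P at (1.3, -0.3) the arrows show no circulation. The curl there is ≈0.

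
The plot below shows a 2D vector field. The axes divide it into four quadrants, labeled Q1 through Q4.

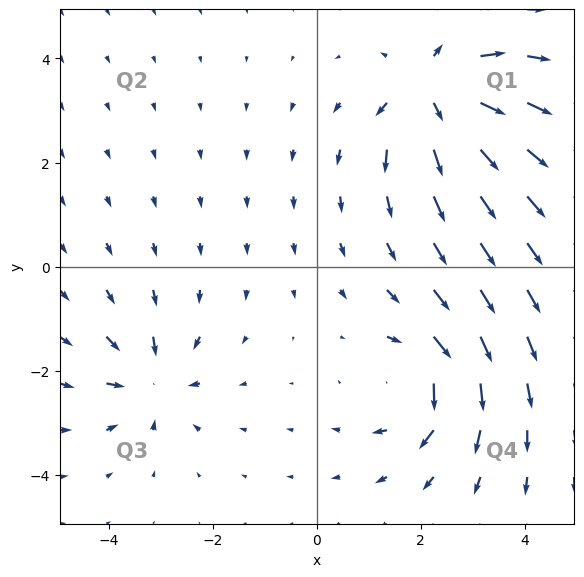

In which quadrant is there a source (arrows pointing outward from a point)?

The source sits at approximately (2.3, 3.3), which lies in quadrant Q1. The divergence there is about +6, positive as expected for a source.

Q1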